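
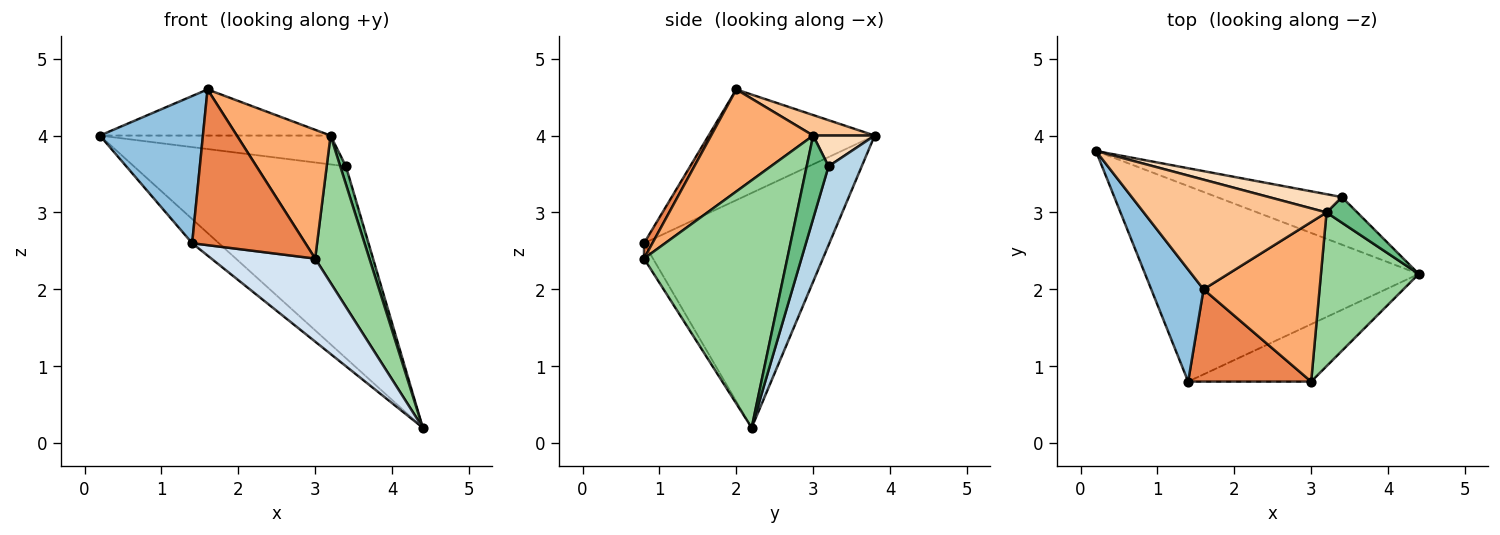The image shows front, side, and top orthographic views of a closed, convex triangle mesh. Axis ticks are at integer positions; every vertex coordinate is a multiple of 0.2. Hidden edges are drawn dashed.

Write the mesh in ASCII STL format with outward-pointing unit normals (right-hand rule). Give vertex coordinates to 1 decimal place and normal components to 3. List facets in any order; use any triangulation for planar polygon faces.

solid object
 facet normal -0.648 0.093 -0.756
  outer loop
   vertex 1.4 0.8 2.6
   vertex 0.2 3.8 4.0
   vertex 4.4 2.2 0.2
  endloop
 endfacet
 facet normal -0.789 -0.489 0.372
  outer loop
   vertex 1.6 2.0 4.6
   vertex 0.2 3.8 4.0
   vertex 1.4 0.8 2.6
  endloop
 endfacet
 facet normal 0.150 0.960 -0.238
  outer loop
   vertex 3.4 3.2 3.6
   vertex 4.4 2.2 0.2
   vertex 0.2 3.8 4.0
  endloop
 endfacet
 facet normal -0.071 -0.820 -0.567
  outer loop
   vertex 3.0 0.8 2.4
   vertex 1.4 0.8 2.6
   vertex 4.4 2.2 0.2
  endloop
 endfacet
 facet normal 0.064 -0.859 0.509
  outer loop
   vertex 3.0 0.8 2.4
   vertex 1.6 2.0 4.6
   vertex 1.4 0.8 2.6
  endloop
 endfacet
 facet normal 0.565 -0.518 0.642
  outer loop
   vertex 3.2 3.0 4.0
   vertex 1.6 2.0 4.6
   vertex 3.0 0.8 2.4
  endloop
 endfacet
 facet normal 0.103 0.386 0.917
  outer loop
   vertex 3.2 3.0 4.0
   vertex 0.2 3.8 4.0
   vertex 1.6 2.0 4.6
  endloop
 endfacet
 facet normal 0.220 0.824 0.522
  outer loop
   vertex 3.2 3.0 4.0
   vertex 3.4 3.2 3.6
   vertex 0.2 3.8 4.0
  endloop
 endfacet
 facet normal 0.911 -0.236 0.337
  outer loop
   vertex 3.2 3.0 4.0
   vertex 4.4 2.2 0.2
   vertex 3.4 3.2 3.6
  endloop
 endfacet
 facet normal 0.877 -0.332 0.347
  outer loop
   vertex 3.2 3.0 4.0
   vertex 3.0 0.8 2.4
   vertex 4.4 2.2 0.2
  endloop
 endfacet
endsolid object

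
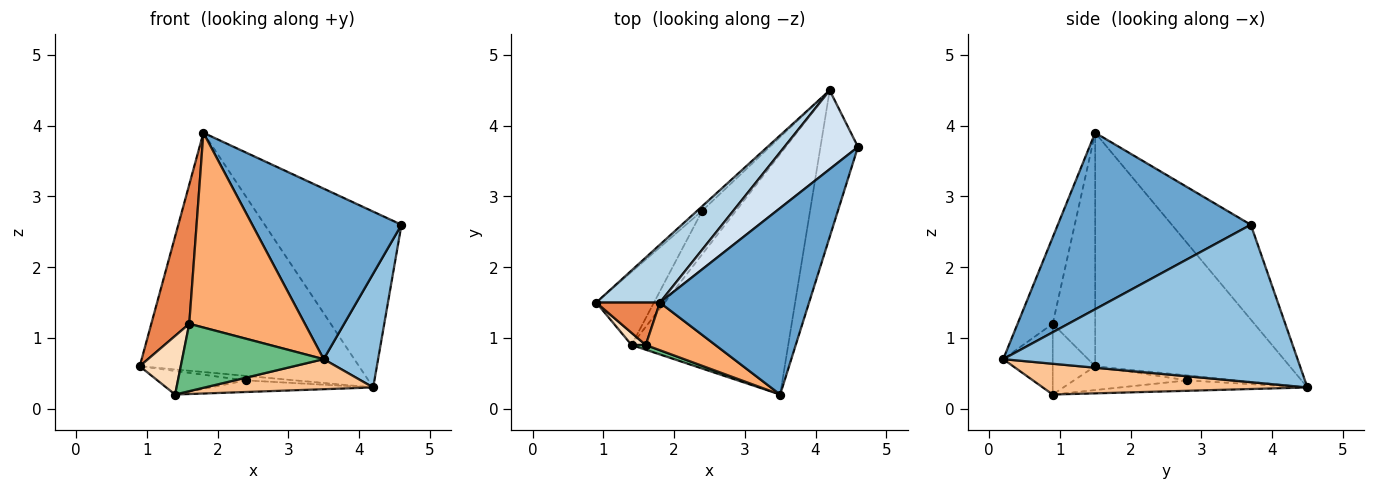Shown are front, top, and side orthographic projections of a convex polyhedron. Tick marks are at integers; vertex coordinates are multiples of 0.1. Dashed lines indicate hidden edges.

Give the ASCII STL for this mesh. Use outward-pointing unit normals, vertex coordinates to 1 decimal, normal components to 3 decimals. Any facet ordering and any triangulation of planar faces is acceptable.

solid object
 facet normal 0.658 -0.508 0.556
  outer loop
   vertex 1.8 1.5 3.9
   vertex 3.5 0.2 0.7
   vertex 4.6 3.7 2.6
  endloop
 endfacet
 facet normal 0.957 -0.177 -0.228
  outer loop
   vertex 4.2 4.5 0.3
   vertex 4.6 3.7 2.6
   vertex 3.5 0.2 0.7
  endloop
 endfacet
 facet normal -0.653 0.736 0.178
  outer loop
   vertex 4.2 4.5 0.3
   vertex 0.9 1.5 0.6
   vertex 1.8 1.5 3.9
  endloop
 endfacet
 facet normal -0.466 0.807 0.362
  outer loop
   vertex 4.2 4.5 0.3
   vertex 1.8 1.5 3.9
   vertex 4.6 3.7 2.6
  endloop
 endfacet
 facet normal -0.731 -0.653 0.199
  outer loop
   vertex 1.6 0.9 1.2
   vertex 1.8 1.5 3.9
   vertex 0.9 1.5 0.6
  endloop
 endfacet
 facet normal -0.283 -0.932 0.228
  outer loop
   vertex 1.6 0.9 1.2
   vertex 3.5 0.2 0.7
   vertex 1.8 1.5 3.9
  endloop
 endfacet
 facet normal 0.191 -0.122 -0.974
  outer loop
   vertex 1.4 0.9 0.2
   vertex 4.2 4.5 0.3
   vertex 3.5 0.2 0.7
  endloop
 endfacet
 facet normal -0.712 -0.688 0.142
  outer loop
   vertex 1.4 0.9 0.2
   vertex 1.6 0.9 1.2
   vertex 0.9 1.5 0.6
  endloop
 endfacet
 facet normal -0.330 -0.942 0.066
  outer loop
   vertex 1.4 0.9 0.2
   vertex 3.5 0.2 0.7
   vertex 1.6 0.9 1.2
  endloop
 endfacet
 facet normal -0.577 0.577 -0.577
  outer loop
   vertex 2.4 2.8 0.4
   vertex 0.9 1.5 0.6
   vertex 4.2 4.5 0.3
  endloop
 endfacet
 facet normal -0.366 0.286 -0.886
  outer loop
   vertex 2.4 2.8 0.4
   vertex 1.4 0.9 0.2
   vertex 0.9 1.5 0.6
  endloop
 endfacet
 facet normal -0.285 0.248 -0.926
  outer loop
   vertex 2.4 2.8 0.4
   vertex 4.2 4.5 0.3
   vertex 1.4 0.9 0.2
  endloop
 endfacet
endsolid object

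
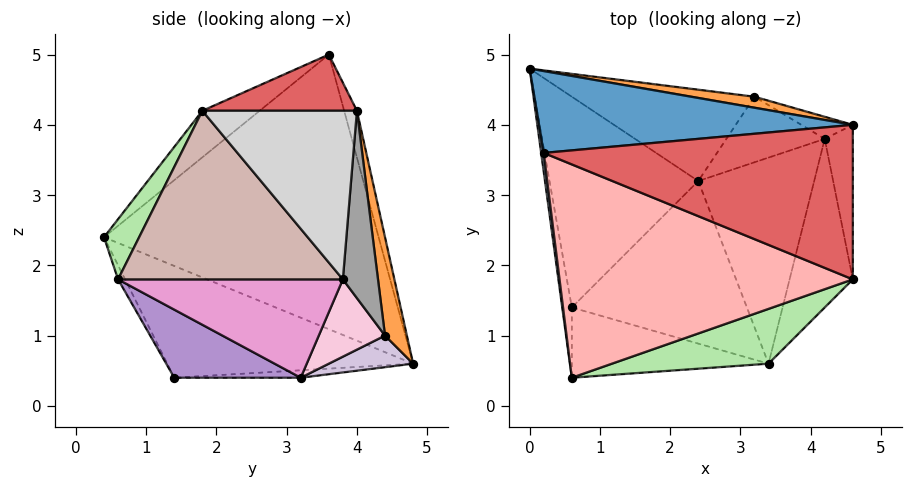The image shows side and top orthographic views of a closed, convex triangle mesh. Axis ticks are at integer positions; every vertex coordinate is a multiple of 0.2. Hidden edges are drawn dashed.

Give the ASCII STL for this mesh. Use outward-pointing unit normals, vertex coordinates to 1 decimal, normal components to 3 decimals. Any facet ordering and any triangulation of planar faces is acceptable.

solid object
 facet normal -0.039 0.964 0.265
  outer loop
   vertex 0.2 3.6 5.0
   vertex 4.6 4.0 4.2
   vertex 0.0 4.8 0.6
  endloop
 endfacet
 facet normal -0.991 -0.131 0.009
  outer loop
   vertex 0.2 3.6 5.0
   vertex 0.0 4.8 0.6
   vertex 0.6 0.4 2.4
  endloop
 endfacet
 facet normal 0.115 0.991 0.074
  outer loop
   vertex 3.2 4.4 1.0
   vertex 0.0 4.8 0.6
   vertex 4.6 4.0 4.2
  endloop
 endfacet
 facet normal -0.982 -0.168 -0.084
  outer loop
   vertex 0.6 1.4 0.4
   vertex 0.6 0.4 2.4
   vertex 0.0 4.8 0.6
  endloop
 endfacet
 facet normal -0.032 -0.894 -0.447
  outer loop
   vertex 0.6 1.4 0.4
   vertex 3.4 0.6 1.8
   vertex 0.6 0.4 2.4
  endloop
 endfacet
 facet normal 0.147 -0.912 0.383
  outer loop
   vertex 4.6 1.8 4.2
   vertex 0.6 0.4 2.4
   vertex 3.4 0.6 1.8
  endloop
 endfacet
 facet normal 0.179 0.000 0.984
  outer loop
   vertex 4.6 1.8 4.2
   vertex 4.6 4.0 4.2
   vertex 0.2 3.6 5.0
  endloop
 endfacet
 facet normal -0.121 -0.635 0.763
  outer loop
   vertex 4.6 1.8 4.2
   vertex 0.2 3.6 5.0
   vertex 0.6 0.4 2.4
  endloop
 endfacet
 facet normal 0.341 -0.341 -0.876
  outer loop
   vertex 2.4 3.2 0.4
   vertex 3.4 0.6 1.8
   vertex 0.6 1.4 0.4
  endloop
 endfacet
 facet normal 0.159 0.354 -0.921
  outer loop
   vertex 2.4 3.2 0.4
   vertex 0.0 4.8 0.6
   vertex 3.2 4.4 1.0
  endloop
 endfacet
 facet normal -0.050 0.050 -0.998
  outer loop
   vertex 2.4 3.2 0.4
   vertex 0.6 1.4 0.4
   vertex 0.0 4.8 0.6
  endloop
 endfacet
 facet normal 0.912 -0.228 -0.342
  outer loop
   vertex 4.2 3.8 1.8
   vertex 4.6 1.8 4.2
   vertex 3.4 0.6 1.8
  endloop
 endfacet
 facet normal 0.639 -0.160 -0.753
  outer loop
   vertex 4.2 3.8 1.8
   vertex 3.4 0.6 1.8
   vertex 2.4 3.2 0.4
  endloop
 endfacet
 facet normal 0.618 -0.019 -0.786
  outer loop
   vertex 4.2 3.8 1.8
   vertex 2.4 3.2 0.4
   vertex 3.2 4.4 1.0
  endloop
 endfacet
 facet normal 0.601 0.782 -0.165
  outer loop
   vertex 4.2 3.8 1.8
   vertex 3.2 4.4 1.0
   vertex 4.6 4.0 4.2
  endloop
 endfacet
 facet normal 0.986 0.000 -0.164
  outer loop
   vertex 4.2 3.8 1.8
   vertex 4.6 4.0 4.2
   vertex 4.6 1.8 4.2
  endloop
 endfacet
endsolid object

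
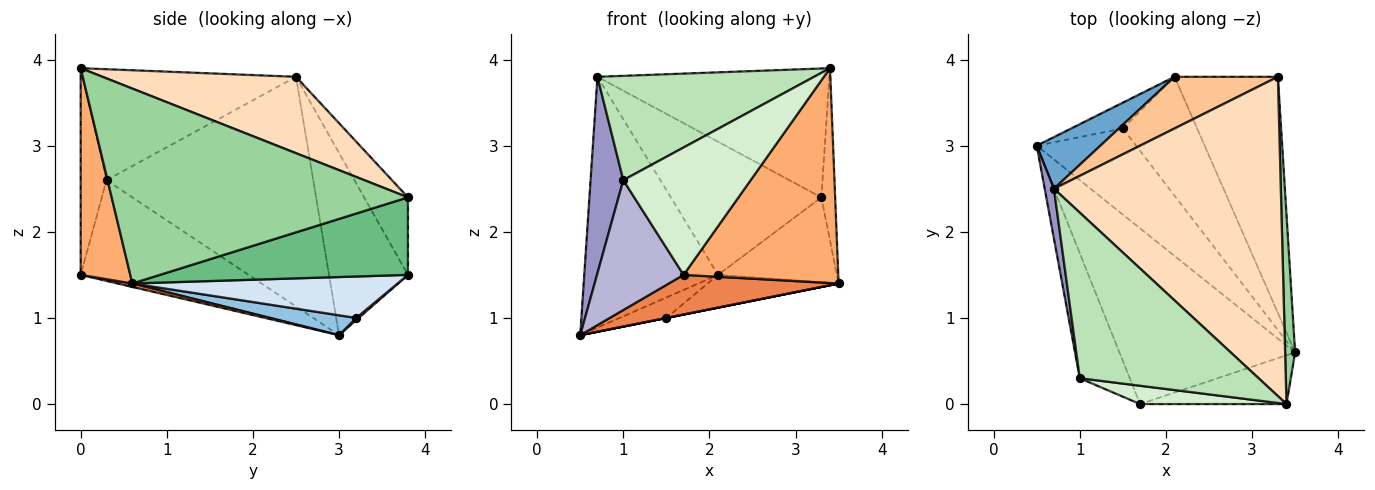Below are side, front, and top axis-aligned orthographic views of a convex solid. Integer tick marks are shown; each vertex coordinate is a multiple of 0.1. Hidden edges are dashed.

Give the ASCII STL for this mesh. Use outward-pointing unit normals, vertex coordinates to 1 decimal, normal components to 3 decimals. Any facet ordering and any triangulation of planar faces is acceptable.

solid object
 facet normal -0.500 0.848 0.175
  outer loop
   vertex 0.7 2.5 3.8
   vertex 2.1 3.8 1.5
   vertex 0.5 3.0 0.8
  endloop
 endfacet
 facet normal 0.196 0.000 -0.981
  outer loop
   vertex 1.5 3.2 1.0
   vertex 3.5 0.6 1.4
   vertex 0.5 3.0 0.8
  endloop
 endfacet
 facet normal 0.033 0.620 -0.784
  outer loop
   vertex 1.5 3.2 1.0
   vertex 0.5 3.0 0.8
   vertex 2.1 3.8 1.5
  endloop
 endfacet
 facet normal 0.474 0.234 -0.849
  outer loop
   vertex 1.5 3.2 1.0
   vertex 2.1 3.8 1.5
   vertex 3.5 0.6 1.4
  endloop
 endfacet
 facet normal 0.019 -0.220 -0.975
  outer loop
   vertex 1.7 0.0 1.5
   vertex 0.5 3.0 0.8
   vertex 3.5 0.6 1.4
  endloop
 endfacet
 facet normal 0.298 -0.931 -0.211
  outer loop
   vertex 1.7 0.0 1.5
   vertex 3.5 0.6 1.4
   vertex 3.4 0.0 3.9
  endloop
 endfacet
 facet normal -0.262 0.900 0.349
  outer loop
   vertex 3.3 3.8 2.4
   vertex 2.1 3.8 1.5
   vertex 0.7 2.5 3.8
  endloop
 endfacet
 facet normal 0.298 0.357 0.885
  outer loop
   vertex 3.3 3.8 2.4
   vertex 0.7 2.5 3.8
   vertex 3.4 0.0 3.9
  endloop
 endfacet
 facet normal 0.577 0.276 -0.769
  outer loop
   vertex 3.3 3.8 2.4
   vertex 3.5 0.6 1.4
   vertex 2.1 3.8 1.5
  endloop
 endfacet
 facet normal 0.998 0.046 0.051
  outer loop
   vertex 3.3 3.8 2.4
   vertex 3.4 0.0 3.9
   vertex 3.5 0.6 1.4
  endloop
 endfacet
 facet normal -0.465 -0.472 0.749
  outer loop
   vertex 1.0 0.3 2.6
   vertex 3.4 0.0 3.9
   vertex 0.7 2.5 3.8
  endloop
 endfacet
 facet normal -0.197 -0.970 0.139
  outer loop
   vertex 1.0 0.3 2.6
   vertex 1.7 0.0 1.5
   vertex 3.4 0.0 3.9
  endloop
 endfacet
 facet normal -0.987 -0.156 0.040
  outer loop
   vertex 1.0 0.3 2.6
   vertex 0.7 2.5 3.8
   vertex 0.5 3.0 0.8
  endloop
 endfacet
 facet normal -0.813 -0.419 -0.403
  outer loop
   vertex 1.0 0.3 2.6
   vertex 0.5 3.0 0.8
   vertex 1.7 0.0 1.5
  endloop
 endfacet
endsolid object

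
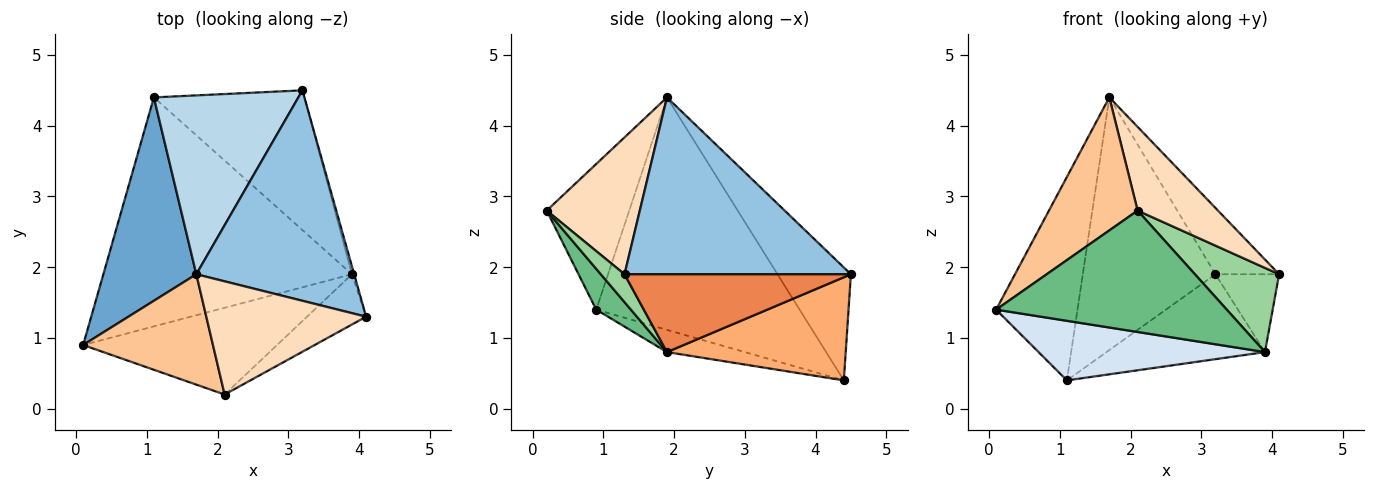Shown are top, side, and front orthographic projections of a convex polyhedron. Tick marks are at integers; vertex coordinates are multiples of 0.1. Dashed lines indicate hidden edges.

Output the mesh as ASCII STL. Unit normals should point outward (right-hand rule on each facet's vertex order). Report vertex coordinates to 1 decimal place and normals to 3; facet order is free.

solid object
 facet normal -0.870 0.348 0.348
  outer loop
   vertex 1.7 1.9 4.4
   vertex 1.1 4.4 0.4
   vertex 0.1 0.9 1.4
  endloop
 endfacet
 facet normal 0.730 0.205 0.652
  outer loop
   vertex 3.2 4.5 1.9
   vertex 1.7 1.9 4.4
   vertex 4.1 1.3 1.9
  endloop
 endfacet
 facet normal -0.412 0.744 0.527
  outer loop
   vertex 3.2 4.5 1.9
   vertex 1.1 4.4 0.4
   vertex 1.7 1.9 4.4
  endloop
 endfacet
 facet normal -0.086 -0.251 -0.964
  outer loop
   vertex 3.9 1.9 0.8
   vertex 0.1 0.9 1.4
   vertex 1.1 4.4 0.4
  endloop
 endfacet
 facet normal 0.962 0.271 -0.027
  outer loop
   vertex 3.9 1.9 0.8
   vertex 3.2 4.5 1.9
   vertex 4.1 1.3 1.9
  endloop
 endfacet
 facet normal 0.505 0.448 -0.737
  outer loop
   vertex 3.9 1.9 0.8
   vertex 1.1 4.4 0.4
   vertex 3.2 4.5 1.9
  endloop
 endfacet
 facet normal -0.582 -0.626 0.519
  outer loop
   vertex 2.1 0.2 2.8
   vertex 1.7 1.9 4.4
   vertex 0.1 0.9 1.4
  endloop
 endfacet
 facet normal 0.567 -0.490 0.662
  outer loop
   vertex 2.1 0.2 2.8
   vertex 4.1 1.3 1.9
   vertex 1.7 1.9 4.4
  endloop
 endfacet
 facet normal 0.121 -0.808 -0.577
  outer loop
   vertex 2.1 0.2 2.8
   vertex 0.1 0.9 1.4
   vertex 3.9 1.9 0.8
  endloop
 endfacet
 facet normal 0.235 -0.835 -0.498
  outer loop
   vertex 2.1 0.2 2.8
   vertex 3.9 1.9 0.8
   vertex 4.1 1.3 1.9
  endloop
 endfacet
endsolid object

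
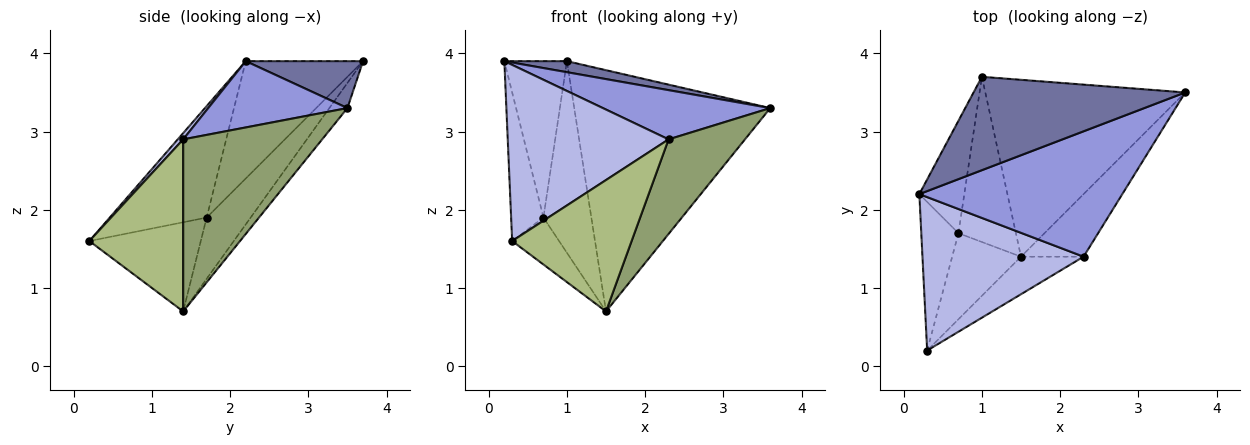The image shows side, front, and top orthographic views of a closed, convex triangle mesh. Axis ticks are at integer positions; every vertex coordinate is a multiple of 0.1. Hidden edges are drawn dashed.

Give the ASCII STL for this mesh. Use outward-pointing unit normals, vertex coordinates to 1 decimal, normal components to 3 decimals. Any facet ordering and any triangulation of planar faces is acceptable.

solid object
 facet normal 0.215 -0.115 0.970
  outer loop
   vertex 1.0 3.7 3.9
   vertex 0.2 2.2 3.9
   vertex 3.6 3.5 3.3
  endloop
 endfacet
 facet normal -0.074 0.804 -0.590
  outer loop
   vertex 1.0 3.7 3.9
   vertex 3.6 3.5 3.3
   vertex 1.5 1.4 0.7
  endloop
 endfacet
 facet normal 0.291 -0.350 0.891
  outer loop
   vertex 2.3 1.4 2.9
   vertex 3.6 3.5 3.3
   vertex 0.2 2.2 3.9
  endloop
 endfacet
 facet normal 0.025 -0.754 0.657
  outer loop
   vertex 2.3 1.4 2.9
   vertex 0.2 2.2 3.9
   vertex 0.3 0.2 1.6
  endloop
 endfacet
 facet normal 0.835 -0.459 -0.304
  outer loop
   vertex 2.3 1.4 2.9
   vertex 1.5 1.4 0.7
   vertex 3.6 3.5 3.3
  endloop
 endfacet
 facet normal 0.603 -0.767 -0.219
  outer loop
   vertex 2.3 1.4 2.9
   vertex 0.3 0.2 1.6
   vertex 1.5 1.4 0.7
  endloop
 endfacet
 facet normal -0.751 0.316 -0.580
  outer loop
   vertex 0.7 1.7 1.9
   vertex 1.5 1.4 0.7
   vertex 0.3 0.2 1.6
  endloop
 endfacet
 facet normal -0.571 0.622 -0.536
  outer loop
   vertex 0.7 1.7 1.9
   vertex 1.0 3.7 3.9
   vertex 1.5 1.4 0.7
  endloop
 endfacet
 facet normal -0.905 0.302 -0.302
  outer loop
   vertex 0.7 1.7 1.9
   vertex 0.3 0.2 1.6
   vertex 0.2 2.2 3.9
  endloop
 endfacet
 facet normal -0.836 0.446 -0.320
  outer loop
   vertex 0.7 1.7 1.9
   vertex 0.2 2.2 3.9
   vertex 1.0 3.7 3.9
  endloop
 endfacet
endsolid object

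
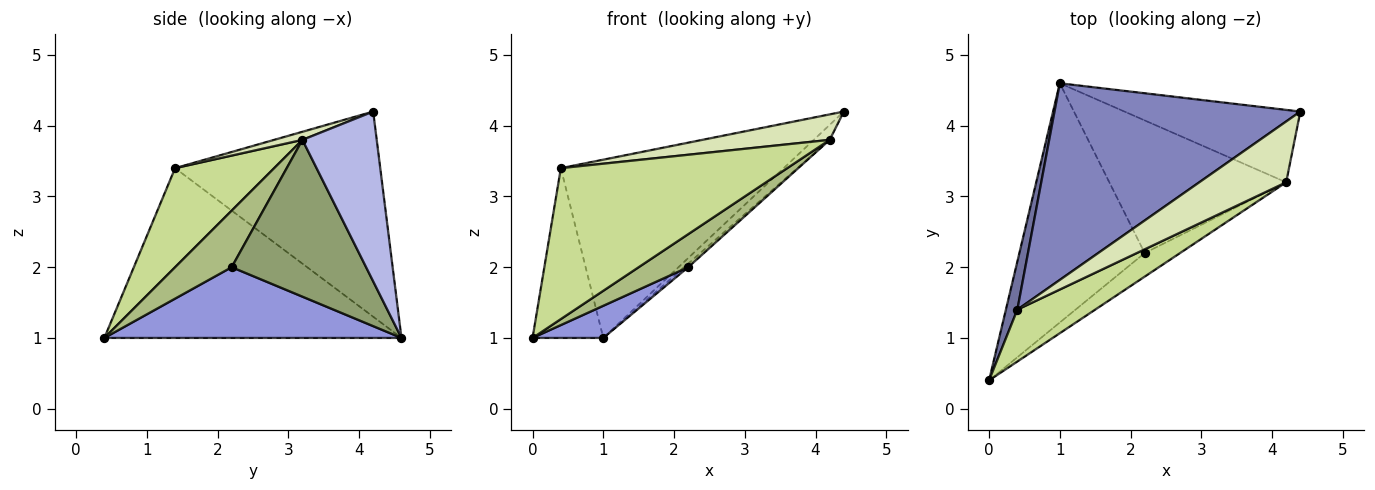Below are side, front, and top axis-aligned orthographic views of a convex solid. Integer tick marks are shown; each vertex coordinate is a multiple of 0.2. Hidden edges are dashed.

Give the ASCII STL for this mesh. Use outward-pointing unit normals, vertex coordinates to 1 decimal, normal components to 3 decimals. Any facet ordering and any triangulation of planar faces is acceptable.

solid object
 facet normal -0.971 0.231 0.065
  outer loop
   vertex 0.4 1.4 3.4
   vertex 1.0 4.6 1.0
   vertex 0.0 0.4 1.0
  endloop
 endfacet
 facet normal -0.526 0.571 0.630
  outer loop
   vertex 0.4 1.4 3.4
   vertex 4.4 4.2 4.2
   vertex 1.0 4.6 1.0
  endloop
 endfacet
 facet normal 0.488 -0.116 -0.865
  outer loop
   vertex 2.2 2.2 2.0
   vertex 0.0 0.4 1.0
   vertex 1.0 4.6 1.0
  endloop
 endfacet
 facet normal 0.687 0.147 -0.712
  outer loop
   vertex 4.2 3.2 3.8
   vertex 1.0 4.6 1.0
   vertex 4.4 4.2 4.2
  endloop
 endfacet
 facet normal 0.663 0.020 -0.748
  outer loop
   vertex 4.2 3.2 3.8
   vertex 2.2 2.2 2.0
   vertex 1.0 4.6 1.0
  endloop
 endfacet
 facet normal 0.681 -0.596 -0.426
  outer loop
   vertex 4.2 3.2 3.8
   vertex 0.0 0.4 1.0
   vertex 2.2 2.2 2.0
  endloop
 endfacet
 facet normal 0.382 -0.874 0.300
  outer loop
   vertex 4.2 3.2 3.8
   vertex 0.4 1.4 3.4
   vertex 0.0 0.4 1.0
  endloop
 endfacet
 facet normal 0.085 -0.385 0.919
  outer loop
   vertex 4.2 3.2 3.8
   vertex 4.4 4.2 4.2
   vertex 0.4 1.4 3.4
  endloop
 endfacet
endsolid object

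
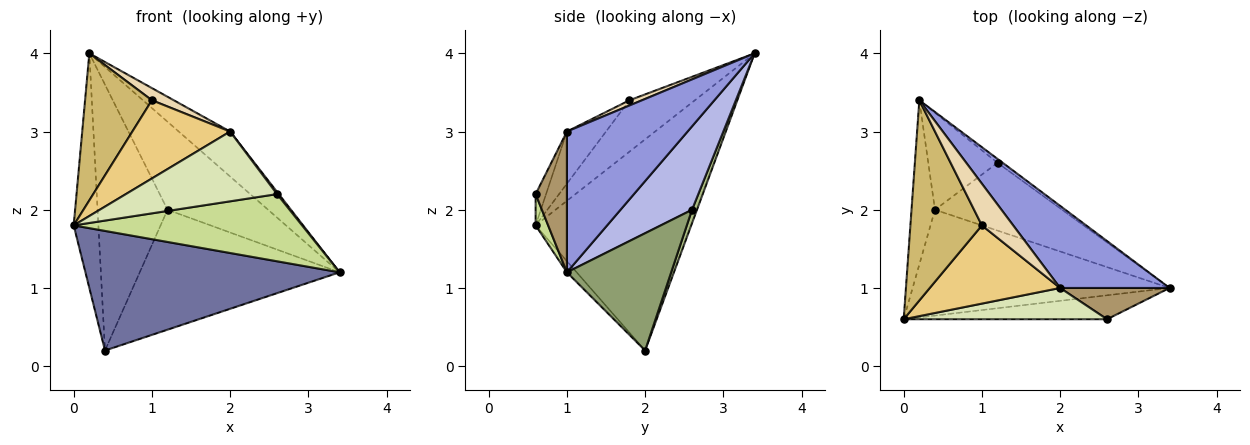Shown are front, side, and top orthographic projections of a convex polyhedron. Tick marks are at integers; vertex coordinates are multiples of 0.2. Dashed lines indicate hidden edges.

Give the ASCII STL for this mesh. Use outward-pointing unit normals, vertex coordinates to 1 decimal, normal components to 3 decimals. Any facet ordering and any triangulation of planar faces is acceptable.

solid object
 facet normal -0.029 -0.749 -0.662
  outer loop
   vertex 0.4 2.0 0.2
   vertex 3.4 1.0 1.2
   vertex 0.0 0.6 1.8
  endloop
 endfacet
 facet normal -0.982 0.156 -0.109
  outer loop
   vertex 0.4 2.0 0.2
   vertex 0.0 0.6 1.8
   vertex 0.2 3.4 4.0
  endloop
 endfacet
 facet normal 0.748 0.319 0.582
  outer loop
   vertex 2.0 1.0 3.0
   vertex 3.4 1.0 1.2
   vertex 0.2 3.4 4.0
  endloop
 endfacet
 facet normal 0.579 0.814 -0.036
  outer loop
   vertex 1.2 2.6 2.0
   vertex 0.2 3.4 4.0
   vertex 3.4 1.0 1.2
  endloop
 endfacet
 facet normal 0.414 0.793 -0.448
  outer loop
   vertex 1.2 2.6 2.0
   vertex 3.4 1.0 1.2
   vertex 0.4 2.0 0.2
  endloop
 endfacet
 facet normal 0.066 0.937 -0.342
  outer loop
   vertex 1.2 2.6 2.0
   vertex 0.4 2.0 0.2
   vertex 0.2 3.4 4.0
  endloop
 endfacet
 facet normal 0.052 -0.941 -0.335
  outer loop
   vertex 2.6 0.6 2.2
   vertex 0.0 0.6 1.8
   vertex 3.4 1.0 1.2
  endloop
 endfacet
 facet normal -0.063 -0.911 0.408
  outer loop
   vertex 2.6 0.6 2.2
   vertex 2.0 1.0 3.0
   vertex 0.0 0.6 1.8
  endloop
 endfacet
 facet normal 0.789 -0.044 0.613
  outer loop
   vertex 2.6 0.6 2.2
   vertex 3.4 1.0 1.2
   vertex 2.0 1.0 3.0
  endloop
 endfacet
 facet normal -0.501 -0.512 0.697
  outer loop
   vertex 1.0 1.8 3.4
   vertex 0.2 3.4 4.0
   vertex 0.0 0.6 1.8
  endloop
 endfacet
 facet normal -0.272 -0.680 0.680
  outer loop
   vertex 1.0 1.8 3.4
   vertex 0.0 0.6 1.8
   vertex 2.0 1.0 3.0
  endloop
 endfacet
 facet normal 0.158 -0.276 0.948
  outer loop
   vertex 1.0 1.8 3.4
   vertex 2.0 1.0 3.0
   vertex 0.2 3.4 4.0
  endloop
 endfacet
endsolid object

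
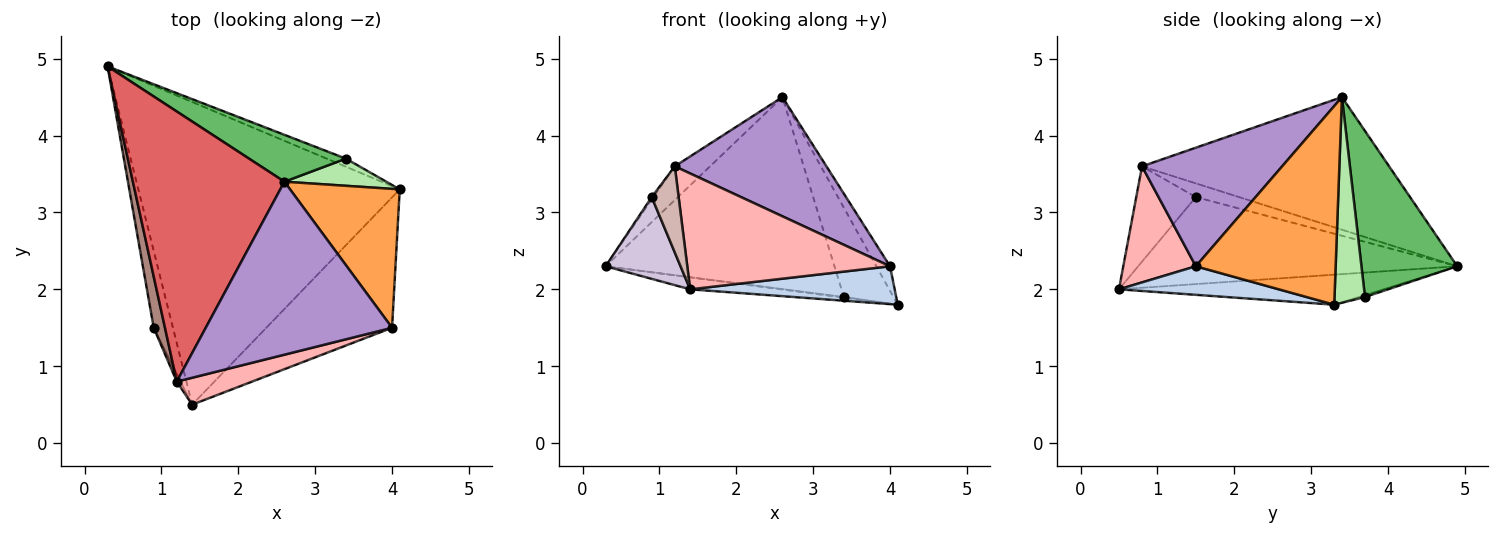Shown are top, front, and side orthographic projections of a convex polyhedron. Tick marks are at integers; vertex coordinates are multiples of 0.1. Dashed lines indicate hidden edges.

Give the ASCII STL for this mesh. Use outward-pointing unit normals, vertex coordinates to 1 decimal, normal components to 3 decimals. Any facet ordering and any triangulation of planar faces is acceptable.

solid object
 facet normal -0.114 0.039 -0.993
  outer loop
   vertex 1.4 0.5 2.0
   vertex 0.3 4.9 2.3
   vertex 4.1 3.3 1.8
  endloop
 endfacet
 facet normal 0.213 -0.272 -0.938
  outer loop
   vertex 4.0 1.5 2.3
   vertex 1.4 0.5 2.0
   vertex 4.1 3.3 1.8
  endloop
 endfacet
 facet normal 0.872 0.085 0.481
  outer loop
   vertex 4.0 1.5 2.3
   vertex 4.1 3.3 1.8
   vertex 2.6 3.4 4.5
  endloop
 endfacet
 facet normal -0.099 0.074 -0.992
  outer loop
   vertex 3.4 3.7 1.9
   vertex 4.1 3.3 1.8
   vertex 0.3 4.9 2.3
  endloop
 endfacet
 facet normal 0.377 0.900 0.220
  outer loop
   vertex 3.4 3.7 1.9
   vertex 0.3 4.9 2.3
   vertex 2.6 3.4 4.5
  endloop
 endfacet
 facet normal 0.507 0.825 0.251
  outer loop
   vertex 3.4 3.7 1.9
   vertex 2.6 3.4 4.5
   vertex 4.1 3.3 1.8
  endloop
 endfacet
 facet normal -0.656 0.094 0.749
  outer loop
   vertex 1.2 0.8 3.6
   vertex 2.6 3.4 4.5
   vertex 0.3 4.9 2.3
  endloop
 endfacet
 facet normal 0.329 -0.920 0.214
  outer loop
   vertex 1.2 0.8 3.6
   vertex 1.4 0.5 2.0
   vertex 4.0 1.5 2.3
  endloop
 endfacet
 facet normal 0.464 -0.502 0.729
  outer loop
   vertex 1.2 0.8 3.6
   vertex 4.0 1.5 2.3
   vertex 2.6 3.4 4.5
  endloop
 endfacet
 facet normal -0.952 -0.224 -0.210
  outer loop
   vertex 0.9 1.5 3.2
   vertex 0.3 4.9 2.3
   vertex 1.4 0.5 2.0
  endloop
 endfacet
 facet normal -0.772 0.032 0.635
  outer loop
   vertex 0.9 1.5 3.2
   vertex 1.2 0.8 3.6
   vertex 0.3 4.9 2.3
  endloop
 endfacet
 facet normal -0.911 -0.411 -0.037
  outer loop
   vertex 0.9 1.5 3.2
   vertex 1.4 0.5 2.0
   vertex 1.2 0.8 3.6
  endloop
 endfacet
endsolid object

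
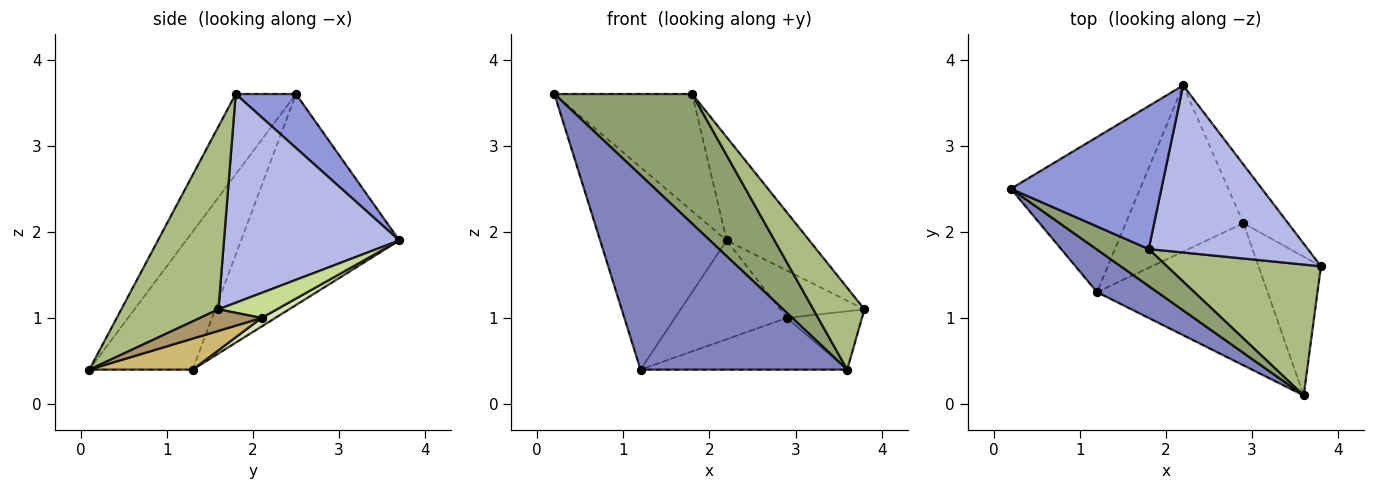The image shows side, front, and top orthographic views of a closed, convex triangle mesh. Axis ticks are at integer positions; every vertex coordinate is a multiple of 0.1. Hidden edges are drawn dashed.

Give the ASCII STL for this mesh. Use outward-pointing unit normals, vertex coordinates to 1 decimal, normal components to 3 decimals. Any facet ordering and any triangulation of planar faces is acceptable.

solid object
 facet normal -0.705 0.563 -0.431
  outer loop
   vertex 1.2 1.3 0.4
   vertex 0.2 2.5 3.6
   vertex 2.2 3.7 1.9
  endloop
 endfacet
 facet normal -0.439 -0.878 0.192
  outer loop
   vertex 3.6 0.1 0.4
   vertex 0.2 2.5 3.6
   vertex 1.2 1.3 0.4
  endloop
 endfacet
 facet normal 0.267 0.611 0.745
  outer loop
   vertex 1.8 1.8 3.6
   vertex 2.2 3.7 1.9
   vertex 0.2 2.5 3.6
  endloop
 endfacet
 facet normal 0.745 0.351 0.568
  outer loop
   vertex 1.8 1.8 3.6
   vertex 3.8 1.6 1.1
   vertex 2.2 3.7 1.9
  endloop
 endfacet
 facet normal -0.388 -0.886 0.253
  outer loop
   vertex 1.8 1.8 3.6
   vertex 0.2 2.5 3.6
   vertex 3.6 0.1 0.4
  endloop
 endfacet
 facet normal 0.710 -0.373 0.598
  outer loop
   vertex 1.8 1.8 3.6
   vertex 3.6 0.1 0.4
   vertex 3.8 1.6 1.1
  endloop
 endfacet
 facet normal 0.399 0.576 -0.713
  outer loop
   vertex 2.9 2.1 1.0
   vertex 2.2 3.7 1.9
   vertex 3.8 1.6 1.1
  endloop
 endfacet
 facet normal 0.063 0.510 -0.858
  outer loop
   vertex 2.9 2.1 1.0
   vertex 1.2 1.3 0.4
   vertex 2.2 3.7 1.9
  endloop
 endfacet
 facet normal 0.303 0.370 -0.878
  outer loop
   vertex 2.9 2.1 1.0
   vertex 3.8 1.6 1.1
   vertex 3.6 0.1 0.4
  endloop
 endfacet
 facet normal 0.168 0.337 -0.926
  outer loop
   vertex 2.9 2.1 1.0
   vertex 3.6 0.1 0.4
   vertex 1.2 1.3 0.4
  endloop
 endfacet
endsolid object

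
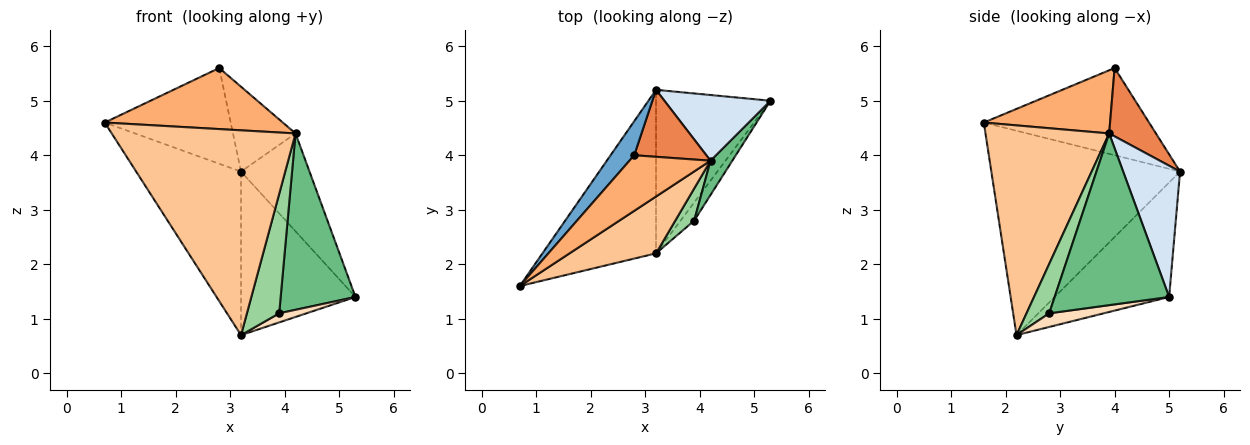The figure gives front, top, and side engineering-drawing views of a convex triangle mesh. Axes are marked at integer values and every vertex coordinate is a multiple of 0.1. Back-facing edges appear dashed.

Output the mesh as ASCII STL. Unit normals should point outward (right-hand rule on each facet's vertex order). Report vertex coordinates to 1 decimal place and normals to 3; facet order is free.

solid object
 facet normal -0.778 0.593 0.211
  outer loop
   vertex 2.8 4.0 5.6
   vertex 3.2 5.2 3.7
   vertex 0.7 1.6 4.6
  endloop
 endfacet
 facet normal -0.786 0.437 -0.437
  outer loop
   vertex 3.2 2.2 0.7
   vertex 0.7 1.6 4.6
   vertex 3.2 5.2 3.7
  endloop
 endfacet
 facet normal -0.577 0.577 -0.577
  outer loop
   vertex 3.2 2.2 0.7
   vertex 3.2 5.2 3.7
   vertex 5.3 5.0 1.4
  endloop
 endfacet
 facet normal 0.568 0.684 0.459
  outer loop
   vertex 4.2 3.9 4.4
   vertex 5.3 5.0 1.4
   vertex 3.2 5.2 3.7
  endloop
 endfacet
 facet normal 0.506 0.677 0.534
  outer loop
   vertex 4.2 3.9 4.4
   vertex 3.2 5.2 3.7
   vertex 2.8 4.0 5.6
  endloop
 endfacet
 facet normal 0.464 -0.655 0.596
  outer loop
   vertex 4.2 3.9 4.4
   vertex 2.8 4.0 5.6
   vertex 0.7 1.6 4.6
  endloop
 endfacet
 facet normal 0.544 -0.808 0.224
  outer loop
   vertex 4.2 3.9 4.4
   vertex 0.7 1.6 4.6
   vertex 3.2 2.2 0.7
  endloop
 endfacet
 facet normal 0.667 -0.333 -0.667
  outer loop
   vertex 3.9 2.8 1.1
   vertex 3.2 2.2 0.7
   vertex 5.3 5.0 1.4
  endloop
 endfacet
 facet normal 0.832 -0.544 0.106
  outer loop
   vertex 3.9 2.8 1.1
   vertex 5.3 5.0 1.4
   vertex 4.2 3.9 4.4
  endloop
 endfacet
 facet normal 0.562 -0.799 0.215
  outer loop
   vertex 3.9 2.8 1.1
   vertex 4.2 3.9 4.4
   vertex 3.2 2.2 0.7
  endloop
 endfacet
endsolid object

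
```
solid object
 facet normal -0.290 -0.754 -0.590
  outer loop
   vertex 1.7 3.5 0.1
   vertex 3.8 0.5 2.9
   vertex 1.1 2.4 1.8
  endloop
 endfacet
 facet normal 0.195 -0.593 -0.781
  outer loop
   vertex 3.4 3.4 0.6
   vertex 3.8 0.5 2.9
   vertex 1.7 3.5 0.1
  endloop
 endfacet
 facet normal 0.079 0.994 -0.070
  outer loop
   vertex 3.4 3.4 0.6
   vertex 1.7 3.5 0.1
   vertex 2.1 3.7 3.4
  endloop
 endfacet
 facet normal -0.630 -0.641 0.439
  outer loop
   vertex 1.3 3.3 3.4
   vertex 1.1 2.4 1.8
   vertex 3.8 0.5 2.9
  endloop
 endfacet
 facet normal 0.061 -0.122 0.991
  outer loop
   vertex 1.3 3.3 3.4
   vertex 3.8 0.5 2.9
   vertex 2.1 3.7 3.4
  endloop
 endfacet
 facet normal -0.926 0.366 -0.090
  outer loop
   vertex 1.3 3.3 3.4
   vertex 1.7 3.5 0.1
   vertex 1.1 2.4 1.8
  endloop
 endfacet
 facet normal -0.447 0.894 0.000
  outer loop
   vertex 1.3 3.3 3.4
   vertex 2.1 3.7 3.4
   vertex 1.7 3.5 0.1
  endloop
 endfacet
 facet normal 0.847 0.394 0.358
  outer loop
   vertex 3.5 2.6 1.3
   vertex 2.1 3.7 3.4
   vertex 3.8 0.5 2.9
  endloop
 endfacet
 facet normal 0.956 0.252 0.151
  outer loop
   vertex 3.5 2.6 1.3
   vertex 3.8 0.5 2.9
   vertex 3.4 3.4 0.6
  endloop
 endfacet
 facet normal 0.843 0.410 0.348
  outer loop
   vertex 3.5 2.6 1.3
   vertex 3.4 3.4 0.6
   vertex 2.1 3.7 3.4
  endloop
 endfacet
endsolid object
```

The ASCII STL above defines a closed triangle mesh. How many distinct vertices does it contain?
7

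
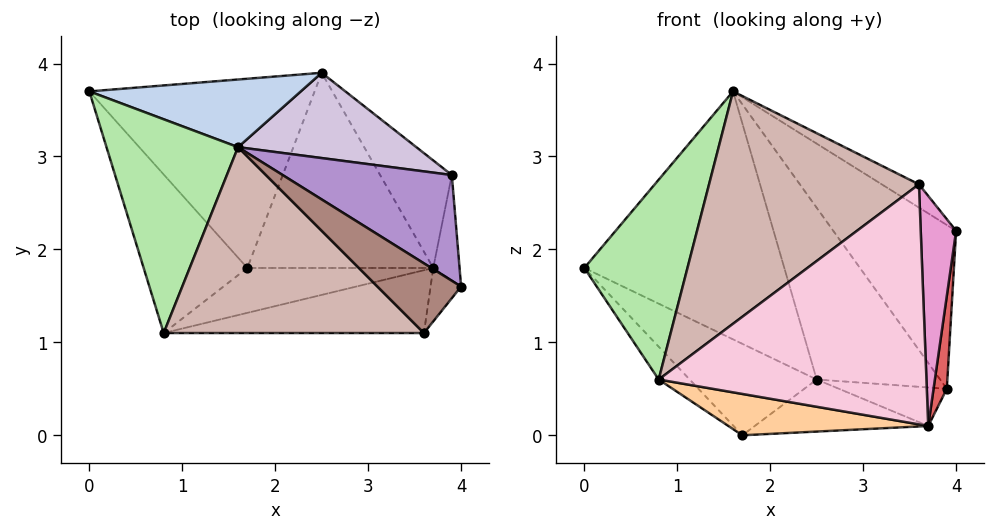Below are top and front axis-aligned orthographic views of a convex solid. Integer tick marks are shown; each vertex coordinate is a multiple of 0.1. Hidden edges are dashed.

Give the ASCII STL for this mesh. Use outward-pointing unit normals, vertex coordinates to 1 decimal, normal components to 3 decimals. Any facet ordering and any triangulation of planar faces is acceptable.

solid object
 facet normal -0.423 0.394 -0.816
  outer loop
   vertex 1.7 1.8 0.0
   vertex 0.0 3.7 1.8
   vertex 2.5 3.9 0.6
  endloop
 endfacet
 facet normal 0.049 0.964 0.263
  outer loop
   vertex 1.6 3.1 3.7
   vertex 2.5 3.9 0.6
   vertex 0.0 3.7 1.8
  endloop
 endfacet
 facet normal 0.048 0.257 -0.965
  outer loop
   vertex 3.7 1.8 0.1
   vertex 1.7 1.8 0.0
   vertex 2.5 3.9 0.6
  endloop
 endfacet
 facet normal 0.037 -0.677 -0.735
  outer loop
   vertex 0.8 1.1 0.6
   vertex 1.7 1.8 0.0
   vertex 3.7 1.8 0.1
  endloop
 endfacet
 facet normal -0.630 0.157 -0.761
  outer loop
   vertex 0.8 1.1 0.6
   vertex 0.0 3.7 1.8
   vertex 1.7 1.8 0.0
  endloop
 endfacet
 facet normal -0.747 -0.454 0.486
  outer loop
   vertex 0.8 1.1 0.6
   vertex 1.6 3.1 3.7
   vertex 0.0 3.7 1.8
  endloop
 endfacet
 facet normal 0.979 -0.135 -0.153
  outer loop
   vertex 3.9 2.8 0.5
   vertex 4.0 1.6 2.2
   vertex 3.7 1.8 0.1
  endloop
 endfacet
 facet normal 0.194 0.331 -0.924
  outer loop
   vertex 3.9 2.8 0.5
   vertex 3.7 1.8 0.1
   vertex 2.5 3.9 0.6
  endloop
 endfacet
 facet normal 0.654 0.636 0.410
  outer loop
   vertex 3.9 2.8 0.5
   vertex 1.6 3.1 3.7
   vertex 4.0 1.6 2.2
  endloop
 endfacet
 facet normal 0.593 0.722 0.358
  outer loop
   vertex 3.9 2.8 0.5
   vertex 2.5 3.9 0.6
   vertex 1.6 3.1 3.7
  endloop
 endfacet
 facet normal 0.620 0.248 0.744
  outer loop
   vertex 3.6 1.1 2.7
   vertex 4.0 1.6 2.2
   vertex 1.6 3.1 3.7
  endloop
 endfacet
 facet normal -0.424 -0.707 0.566
  outer loop
   vertex 3.6 1.1 2.7
   vertex 1.6 3.1 3.7
   vertex 0.8 1.1 0.6
  endloop
 endfacet
 facet normal 0.683 -0.712 -0.165
  outer loop
   vertex 3.6 1.1 2.7
   vertex 3.7 1.8 0.1
   vertex 4.0 1.6 2.2
  endloop
 endfacet
 facet normal 0.187 -0.950 -0.249
  outer loop
   vertex 3.6 1.1 2.7
   vertex 0.8 1.1 0.6
   vertex 3.7 1.8 0.1
  endloop
 endfacet
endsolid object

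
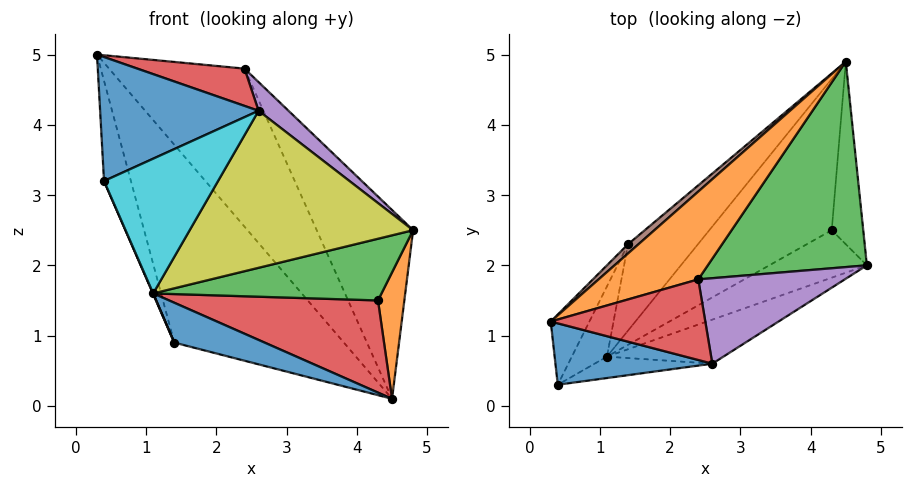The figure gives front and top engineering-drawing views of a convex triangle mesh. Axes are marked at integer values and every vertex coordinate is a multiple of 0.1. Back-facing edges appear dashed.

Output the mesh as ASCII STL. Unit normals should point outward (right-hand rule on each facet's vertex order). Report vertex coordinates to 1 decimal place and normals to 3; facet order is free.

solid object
 facet normal -0.079 -0.893 0.442
  outer loop
   vertex 2.6 0.6 4.2
   vertex 0.3 1.2 5.0
   vertex 0.4 0.3 3.2
  endloop
 endfacet
 facet normal -0.199 0.857 0.476
  outer loop
   vertex 2.4 1.8 4.8
   vertex 4.5 4.9 0.1
   vertex 0.3 1.2 5.0
  endloop
 endfacet
 facet normal 0.545 0.567 0.618
  outer loop
   vertex 2.4 1.8 4.8
   vertex 4.8 2.0 2.5
   vertex 4.5 4.9 0.1
  endloop
 endfacet
 facet normal 0.202 -0.411 0.889
  outer loop
   vertex 2.4 1.8 4.8
   vertex 0.3 1.2 5.0
   vertex 2.6 0.6 4.2
  endloop
 endfacet
 facet normal 0.683 -0.232 0.692
  outer loop
   vertex 2.4 1.8 4.8
   vertex 2.6 0.6 4.2
   vertex 4.8 2.0 2.5
  endloop
 endfacet
 facet normal -0.637 0.770 0.036
  outer loop
   vertex 1.4 2.3 0.9
   vertex 0.3 1.2 5.0
   vertex 4.5 4.9 0.1
  endloop
 endfacet
 facet normal -0.947 0.262 -0.184
  outer loop
   vertex 1.4 2.3 0.9
   vertex 0.4 0.3 3.2
   vertex 0.3 1.2 5.0
  endloop
 endfacet
 facet normal -0.916 -0.004 -0.402
  outer loop
   vertex 1.1 0.7 1.6
   vertex 0.4 0.3 3.2
   vertex 1.4 2.3 0.9
  endloop
 endfacet
 facet normal 0.375 -0.893 -0.250
  outer loop
   vertex 1.1 0.7 1.6
   vertex 4.8 2.0 2.5
   vertex 2.6 0.6 4.2
  endloop
 endfacet
 facet normal 0.202 -0.967 -0.154
  outer loop
   vertex 1.1 0.7 1.6
   vertex 2.6 0.6 4.2
   vertex 0.4 0.3 3.2
  endloop
 endfacet
 facet normal 0.116 -0.416 -0.902
  outer loop
   vertex 1.1 0.7 1.6
   vertex 1.4 2.3 0.9
   vertex 4.5 4.9 0.1
  endloop
 endfacet
 facet normal 0.732 -0.388 -0.560
  outer loop
   vertex 4.3 2.5 1.5
   vertex 4.5 4.9 0.1
   vertex 4.8 2.0 2.5
  endloop
 endfacet
 facet normal 0.393 -0.729 -0.561
  outer loop
   vertex 4.3 2.5 1.5
   vertex 4.8 2.0 2.5
   vertex 1.1 0.7 1.6
  endloop
 endfacet
 facet normal 0.257 -0.503 -0.825
  outer loop
   vertex 4.3 2.5 1.5
   vertex 1.1 0.7 1.6
   vertex 4.5 4.9 0.1
  endloop
 endfacet
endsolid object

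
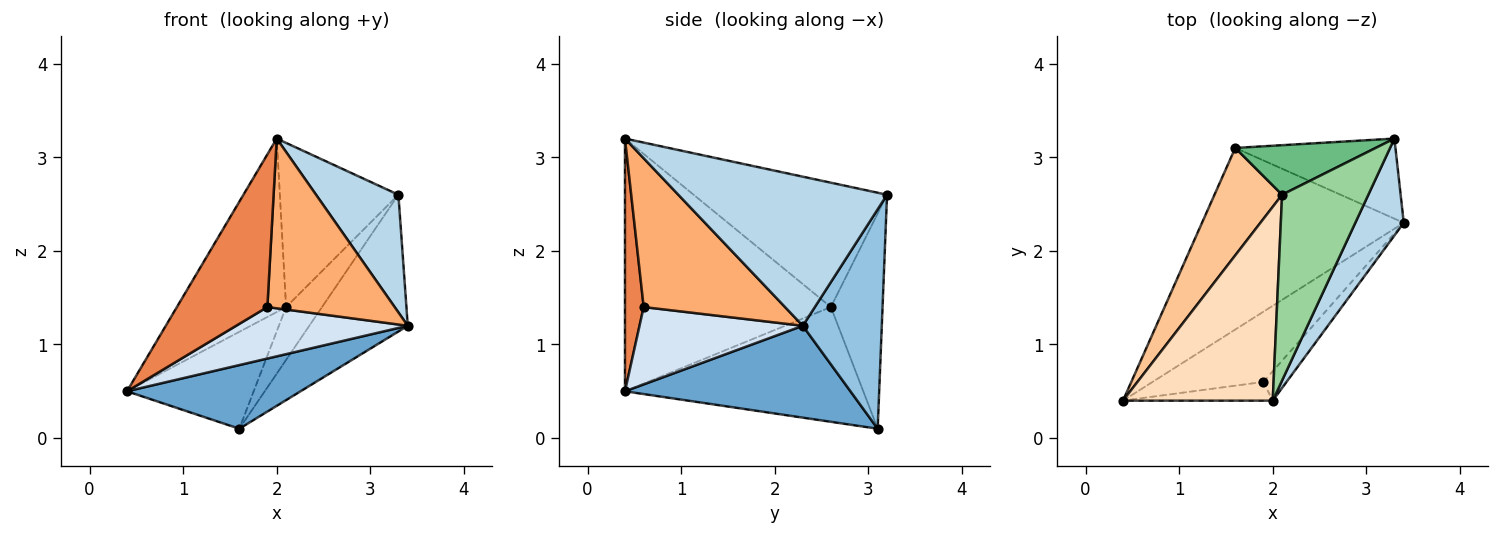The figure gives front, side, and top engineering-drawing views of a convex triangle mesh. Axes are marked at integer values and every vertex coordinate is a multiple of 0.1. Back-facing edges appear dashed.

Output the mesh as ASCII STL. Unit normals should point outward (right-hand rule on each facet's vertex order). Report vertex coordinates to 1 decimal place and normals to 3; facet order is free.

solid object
 facet normal 0.395 -0.304 -0.867
  outer loop
   vertex 1.6 3.1 0.1
   vertex 3.4 2.3 1.2
   vertex 0.4 0.4 0.5
  endloop
 endfacet
 facet normal 0.569 0.710 -0.415
  outer loop
   vertex 3.3 3.2 2.6
   vertex 3.4 2.3 1.2
   vertex 1.6 3.1 0.1
  endloop
 endfacet
 facet normal 0.890 -0.351 0.289
  outer loop
   vertex 3.3 3.2 2.6
   vertex 2.0 0.4 3.2
   vertex 3.4 2.3 1.2
  endloop
 endfacet
 facet normal 0.490 -0.515 -0.703
  outer loop
   vertex 1.9 0.6 1.4
   vertex 0.4 0.4 0.5
   vertex 3.4 2.3 1.2
  endloop
 endfacet
 facet normal 0.201 -0.972 -0.119
  outer loop
   vertex 1.9 0.6 1.4
   vertex 2.0 0.4 3.2
   vertex 0.4 0.4 0.5
  endloop
 endfacet
 facet normal 0.738 -0.665 -0.115
  outer loop
   vertex 1.9 0.6 1.4
   vertex 3.4 2.3 1.2
   vertex 2.0 0.4 3.2
  endloop
 endfacet
 facet normal -0.783 0.417 0.461
  outer loop
   vertex 2.1 2.6 1.4
   vertex 1.6 3.1 0.1
   vertex 0.4 0.4 0.5
  endloop
 endfacet
 facet normal -0.783 0.415 0.464
  outer loop
   vertex 2.1 2.6 1.4
   vertex 0.4 0.4 0.5
   vertex 2.0 0.4 3.2
  endloop
 endfacet
 facet normal -0.724 0.503 0.472
  outer loop
   vertex 2.1 2.6 1.4
   vertex 3.3 3.2 2.6
   vertex 1.6 3.1 0.1
  endloop
 endfacet
 facet normal -0.734 0.450 0.509
  outer loop
   vertex 2.1 2.6 1.4
   vertex 2.0 0.4 3.2
   vertex 3.3 3.2 2.6
  endloop
 endfacet
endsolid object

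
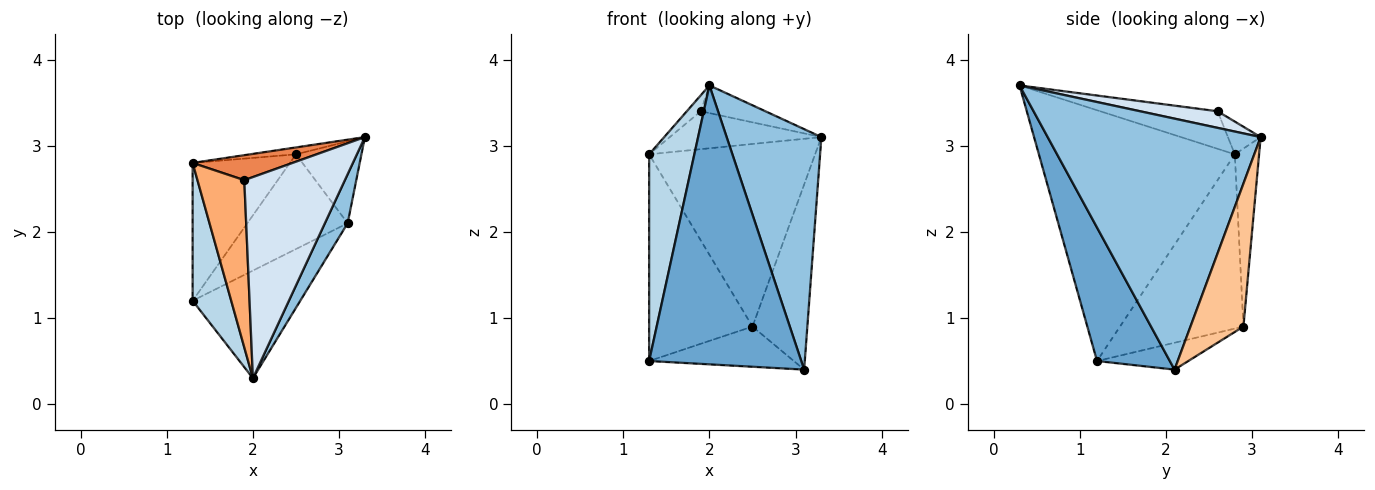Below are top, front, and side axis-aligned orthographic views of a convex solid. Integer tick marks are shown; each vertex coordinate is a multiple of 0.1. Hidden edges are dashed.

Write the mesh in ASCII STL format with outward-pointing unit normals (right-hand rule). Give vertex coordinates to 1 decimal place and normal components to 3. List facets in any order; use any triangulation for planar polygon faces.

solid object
 facet normal 0.408 -0.852 -0.329
  outer loop
   vertex 3.1 2.1 0.4
   vertex 2.0 0.3 3.7
   vertex 1.3 1.2 0.5
  endloop
 endfacet
 facet normal 0.911 -0.405 0.083
  outer loop
   vertex 3.1 2.1 0.4
   vertex 3.3 3.1 3.1
   vertex 2.0 0.3 3.7
  endloop
 endfacet
 facet normal -0.964 -0.222 0.148
  outer loop
   vertex 1.3 2.8 2.9
   vertex 1.3 1.2 0.5
   vertex 2.0 0.3 3.7
  endloop
 endfacet
 facet normal 0.161 0.135 0.978
  outer loop
   vertex 1.9 2.6 3.4
   vertex 2.0 0.3 3.7
   vertex 3.3 3.1 3.1
  endloop
 endfacet
 facet normal -0.177 0.822 0.542
  outer loop
   vertex 1.9 2.6 3.4
   vertex 3.3 3.1 3.1
   vertex 1.3 2.8 2.9
  endloop
 endfacet
 facet normal -0.624 0.074 0.778
  outer loop
   vertex 1.9 2.6 3.4
   vertex 1.3 2.8 2.9
   vertex 2.0 0.3 3.7
  endloop
 endfacet
 facet normal 0.662 0.686 -0.303
  outer loop
   vertex 2.5 2.9 0.9
   vertex 3.3 3.1 3.1
   vertex 3.1 2.1 0.4
  endloop
 endfacet
 facet normal -0.145 0.989 -0.037
  outer loop
   vertex 2.5 2.9 0.9
   vertex 1.3 2.8 2.9
   vertex 3.3 3.1 3.1
  endloop
 endfacet
 facet normal -0.239 0.379 -0.894
  outer loop
   vertex 2.5 2.9 0.9
   vertex 3.1 2.1 0.4
   vertex 1.3 1.2 0.5
  endloop
 endfacet
 facet normal -0.705 0.590 -0.393
  outer loop
   vertex 2.5 2.9 0.9
   vertex 1.3 1.2 0.5
   vertex 1.3 2.8 2.9
  endloop
 endfacet
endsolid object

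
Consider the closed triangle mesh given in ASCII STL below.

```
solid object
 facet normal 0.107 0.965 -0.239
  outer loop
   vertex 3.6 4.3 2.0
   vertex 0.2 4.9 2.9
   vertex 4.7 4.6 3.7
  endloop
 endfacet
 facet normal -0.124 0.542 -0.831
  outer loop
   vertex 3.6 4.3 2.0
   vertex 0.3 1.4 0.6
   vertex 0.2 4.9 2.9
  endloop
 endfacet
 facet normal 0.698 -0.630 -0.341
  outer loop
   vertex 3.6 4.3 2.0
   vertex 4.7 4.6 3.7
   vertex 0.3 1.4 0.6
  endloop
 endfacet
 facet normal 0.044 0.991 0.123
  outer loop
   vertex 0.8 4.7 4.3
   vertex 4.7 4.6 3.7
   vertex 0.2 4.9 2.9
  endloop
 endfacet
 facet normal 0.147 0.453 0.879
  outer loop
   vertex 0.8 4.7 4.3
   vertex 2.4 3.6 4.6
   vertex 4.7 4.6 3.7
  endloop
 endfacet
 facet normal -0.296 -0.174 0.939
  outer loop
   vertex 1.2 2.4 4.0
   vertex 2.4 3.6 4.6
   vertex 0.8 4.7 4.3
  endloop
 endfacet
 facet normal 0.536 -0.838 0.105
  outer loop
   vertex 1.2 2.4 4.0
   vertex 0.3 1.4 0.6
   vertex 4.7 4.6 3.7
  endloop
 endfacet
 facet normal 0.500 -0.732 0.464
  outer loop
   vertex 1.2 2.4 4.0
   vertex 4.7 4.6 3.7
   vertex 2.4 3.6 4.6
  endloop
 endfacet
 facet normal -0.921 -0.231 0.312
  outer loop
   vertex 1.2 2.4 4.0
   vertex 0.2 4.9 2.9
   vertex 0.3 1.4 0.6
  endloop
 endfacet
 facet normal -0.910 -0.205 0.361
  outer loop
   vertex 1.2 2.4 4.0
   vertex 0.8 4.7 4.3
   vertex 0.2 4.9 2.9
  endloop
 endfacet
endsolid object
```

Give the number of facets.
10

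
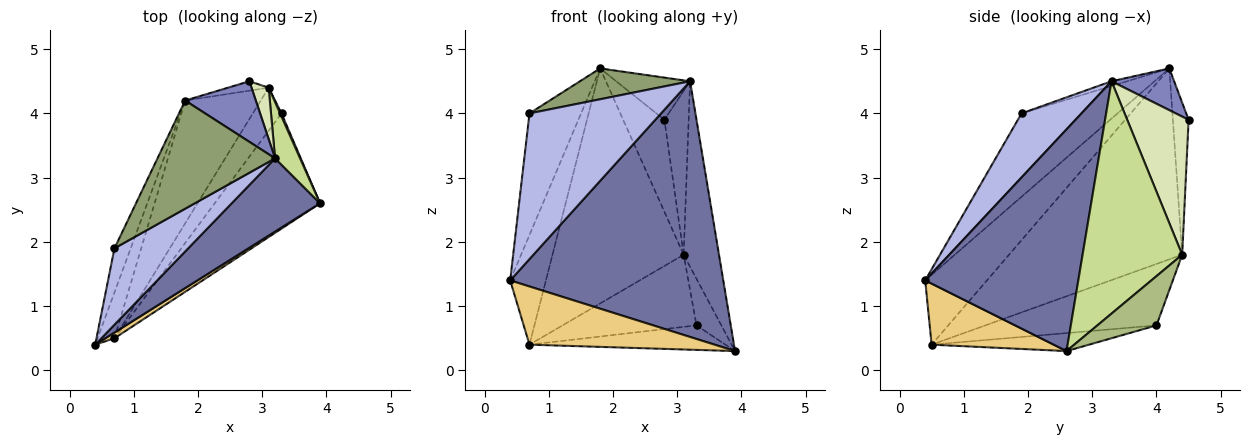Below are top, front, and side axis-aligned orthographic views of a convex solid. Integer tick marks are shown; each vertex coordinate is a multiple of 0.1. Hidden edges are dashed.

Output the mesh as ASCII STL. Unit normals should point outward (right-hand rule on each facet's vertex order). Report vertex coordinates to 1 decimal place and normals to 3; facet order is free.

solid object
 facet normal 0.568 -0.791 0.227
  outer loop
   vertex 3.2 3.3 4.5
   vertex 0.4 0.4 1.4
   vertex 3.9 2.6 0.3
  endloop
 endfacet
 facet normal 0.436 0.515 0.738
  outer loop
   vertex 3.2 3.3 4.5
   vertex 2.8 4.5 3.9
   vertex 1.8 4.2 4.7
  endloop
 endfacet
 facet normal -0.868 0.467 -0.169
  outer loop
   vertex 0.7 1.9 4.0
   vertex 1.8 4.2 4.7
   vertex 0.4 0.4 1.4
  endloop
 endfacet
 facet normal 0.374 -0.821 0.431
  outer loop
   vertex 0.7 1.9 4.0
   vertex 0.4 0.4 1.4
   vertex 3.2 3.3 4.5
  endloop
 endfacet
 facet normal -0.039 -0.274 0.961
  outer loop
   vertex 0.7 1.9 4.0
   vertex 3.2 3.3 4.5
   vertex 1.8 4.2 4.7
  endloop
 endfacet
 facet normal 0.922 0.387 0.027
  outer loop
   vertex 3.1 4.4 1.8
   vertex 3.9 2.6 0.3
   vertex 3.3 4.0 0.7
  endloop
 endfacet
 facet normal 0.938 0.333 0.101
  outer loop
   vertex 3.1 4.4 1.8
   vertex 3.2 3.3 4.5
   vertex 3.9 2.6 0.3
  endloop
 endfacet
 facet normal 0.924 0.365 0.115
  outer loop
   vertex 3.1 4.4 1.8
   vertex 2.8 4.5 3.9
   vertex 3.2 3.3 4.5
  endloop
 endfacet
 facet normal -0.355 0.930 -0.095
  outer loop
   vertex 3.1 4.4 1.8
   vertex 1.8 4.2 4.7
   vertex 2.8 4.5 3.9
  endloop
 endfacet
 facet normal -0.739 0.579 -0.345
  outer loop
   vertex 0.7 0.5 0.4
   vertex 3.1 4.4 1.8
   vertex 3.3 4.0 0.7
  endloop
 endfacet
 facet normal 0.549 -0.832 0.081
  outer loop
   vertex 0.7 0.5 0.4
   vertex 3.9 2.6 0.3
   vertex 0.4 0.4 1.4
  endloop
 endfacet
 facet normal -0.165 0.205 -0.965
  outer loop
   vertex 0.7 0.5 0.4
   vertex 3.3 4.0 0.7
   vertex 3.9 2.6 0.3
  endloop
 endfacet
 facet normal -0.847 0.490 -0.205
  outer loop
   vertex 0.7 0.5 0.4
   vertex 0.4 0.4 1.4
   vertex 1.8 4.2 4.7
  endloop
 endfacet
 facet normal -0.760 0.576 -0.301
  outer loop
   vertex 0.7 0.5 0.4
   vertex 1.8 4.2 4.7
   vertex 3.1 4.4 1.8
  endloop
 endfacet
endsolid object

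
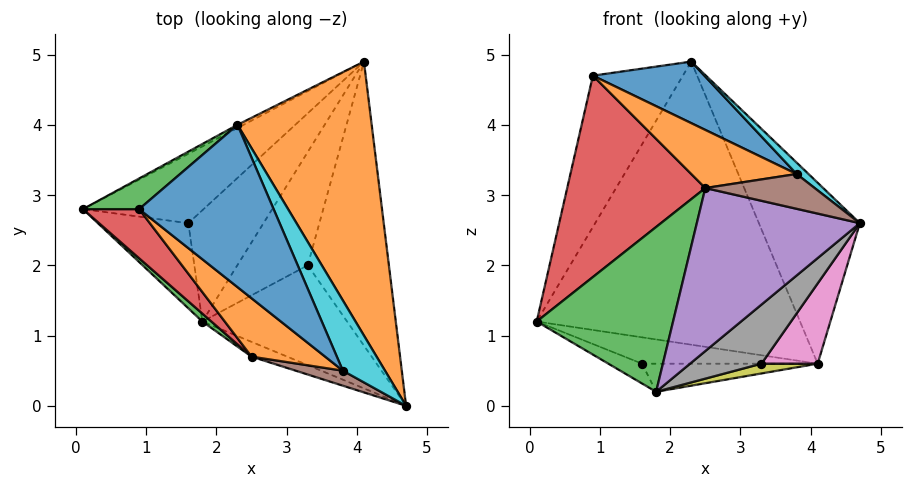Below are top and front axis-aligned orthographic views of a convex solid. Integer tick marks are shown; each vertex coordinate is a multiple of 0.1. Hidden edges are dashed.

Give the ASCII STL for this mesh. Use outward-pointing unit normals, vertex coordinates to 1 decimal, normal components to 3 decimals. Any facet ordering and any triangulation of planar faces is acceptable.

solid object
 facet normal -0.466 0.885 -0.010
  outer loop
   vertex 2.3 4.0 4.9
   vertex 4.1 4.9 0.6
   vertex 0.1 2.8 1.2
  endloop
 endfacet
 facet normal 0.864 0.277 0.420
  outer loop
   vertex 2.3 4.0 4.9
   vertex 4.7 0.0 2.6
   vertex 4.1 4.9 0.6
  endloop
 endfacet
 facet normal -0.656 0.740 0.150
  outer loop
   vertex 0.9 2.8 4.7
   vertex 2.3 4.0 4.9
   vertex 0.1 2.8 1.2
  endloop
 endfacet
 facet normal -0.310 0.337 -0.889
  outer loop
   vertex 1.6 2.6 0.6
   vertex 0.1 2.8 1.2
   vertex 4.1 4.9 0.6
  endloop
 endfacet
 facet normal -0.338 0.214 -0.917
  outer loop
   vertex 1.6 2.6 0.6
   vertex 1.8 1.2 0.2
   vertex 0.1 2.8 1.2
  endloop
 endfacet
 facet normal -0.220 0.239 -0.946
  outer loop
   vertex 1.6 2.6 0.6
   vertex 4.1 4.9 0.6
   vertex 1.8 1.2 0.2
  endloop
 endfacet
 facet normal 0.702 -0.194 -0.685
  outer loop
   vertex 3.3 2.0 0.6
   vertex 4.1 4.9 0.6
   vertex 4.7 0.0 2.6
  endloop
 endfacet
 facet normal 0.448 -0.456 -0.769
  outer loop
   vertex 3.3 2.0 0.6
   vertex 4.7 0.0 2.6
   vertex 1.8 1.2 0.2
  endloop
 endfacet
 facet normal 0.297 -0.082 -0.951
  outer loop
   vertex 3.3 2.0 0.6
   vertex 1.8 1.2 0.2
   vertex 4.1 4.9 0.6
  endloop
 endfacet
 facet normal 0.562 -0.133 0.817
  outer loop
   vertex 3.8 0.5 3.3
   vertex 4.7 0.0 2.6
   vertex 2.3 4.0 4.9
  endloop
 endfacet
 facet normal 0.168 -0.349 0.922
  outer loop
   vertex 3.8 0.5 3.3
   vertex 2.3 4.0 4.9
   vertex 0.9 2.8 4.7
  endloop
 endfacet
 facet normal -0.213 -0.690 0.692
  outer loop
   vertex 2.5 0.7 3.1
   vertex 3.8 0.5 3.3
   vertex 0.9 2.8 4.7
  endloop
 endfacet
 facet normal -0.674 -0.738 0.035
  outer loop
   vertex 2.5 0.7 3.1
   vertex 0.1 2.8 1.2
   vertex 1.8 1.2 0.2
  endloop
 endfacet
 facet normal -0.720 -0.674 0.165
  outer loop
   vertex 2.5 0.7 3.1
   vertex 0.9 2.8 4.7
   vertex 0.1 2.8 1.2
  endloop
 endfacet
 facet normal -0.320 -0.944 -0.086
  outer loop
   vertex 2.5 0.7 3.1
   vertex 1.8 1.2 0.2
   vertex 4.7 0.0 2.6
  endloop
 endfacet
 facet normal -0.198 -0.900 0.388
  outer loop
   vertex 2.5 0.7 3.1
   vertex 4.7 0.0 2.6
   vertex 3.8 0.5 3.3
  endloop
 endfacet
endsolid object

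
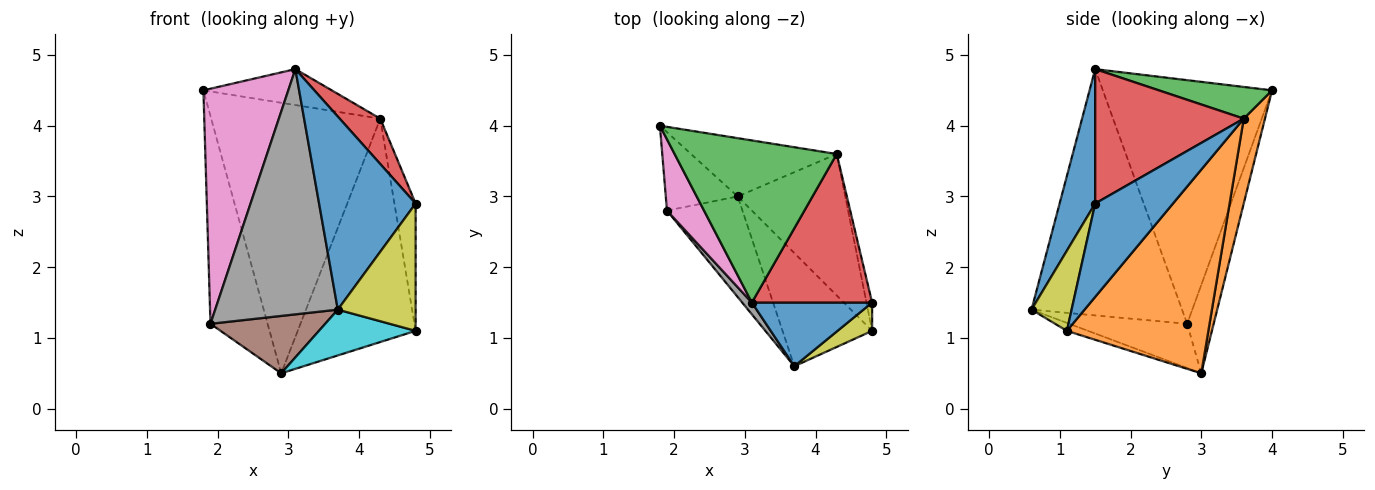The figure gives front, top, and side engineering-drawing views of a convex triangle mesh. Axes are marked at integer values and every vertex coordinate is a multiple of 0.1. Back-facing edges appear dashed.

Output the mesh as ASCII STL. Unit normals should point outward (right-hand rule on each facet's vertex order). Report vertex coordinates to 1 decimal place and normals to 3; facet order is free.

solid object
 facet normal 0.330 -0.896 0.296
  outer loop
   vertex 3.1 1.5 4.8
   vertex 3.7 0.6 1.4
   vertex 4.8 1.5 2.9
  endloop
 endfacet
 facet normal 0.122 0.970 -0.209
  outer loop
   vertex 4.3 3.6 4.1
   vertex 2.9 3.0 0.5
   vertex 1.8 4.0 4.5
  endloop
 endfacet
 facet normal 0.187 0.213 0.959
  outer loop
   vertex 4.3 3.6 4.1
   vertex 1.8 4.0 4.5
   vertex 3.1 1.5 4.8
  endloop
 endfacet
 facet normal 0.730 -0.199 0.653
  outer loop
   vertex 4.3 3.6 4.1
   vertex 3.1 1.5 4.8
   vertex 4.8 1.5 2.9
  endloop
 endfacet
 facet normal -0.398 0.858 -0.324
  outer loop
   vertex 1.9 2.8 1.2
   vertex 1.8 4.0 4.5
   vertex 2.9 3.0 0.5
  endloop
 endfacet
 facet normal -0.454 -0.442 -0.774
  outer loop
   vertex 1.9 2.8 1.2
   vertex 2.9 3.0 0.5
   vertex 3.7 0.6 1.4
  endloop
 endfacet
 facet normal -0.886 -0.444 0.135
  outer loop
   vertex 1.9 2.8 1.2
   vertex 3.1 1.5 4.8
   vertex 1.8 4.0 4.5
  endloop
 endfacet
 facet normal -0.775 -0.631 0.030
  outer loop
   vertex 1.9 2.8 1.2
   vertex 3.7 0.6 1.4
   vertex 3.1 1.5 4.8
  endloop
 endfacet
 facet normal 0.449 -0.872 0.194
  outer loop
   vertex 4.8 1.1 1.1
   vertex 4.8 1.5 2.9
   vertex 3.7 0.6 1.4
  endloop
 endfacet
 facet normal -0.082 -0.374 -0.924
  outer loop
   vertex 4.8 1.1 1.1
   vertex 3.7 0.6 1.4
   vertex 2.9 3.0 0.5
  endloop
 endfacet
 facet normal 0.963 0.263 -0.058
  outer loop
   vertex 4.8 1.1 1.1
   vertex 4.3 3.6 4.1
   vertex 4.8 1.5 2.9
  endloop
 endfacet
 facet normal 0.712 0.593 -0.376
  outer loop
   vertex 4.8 1.1 1.1
   vertex 2.9 3.0 0.5
   vertex 4.3 3.6 4.1
  endloop
 endfacet
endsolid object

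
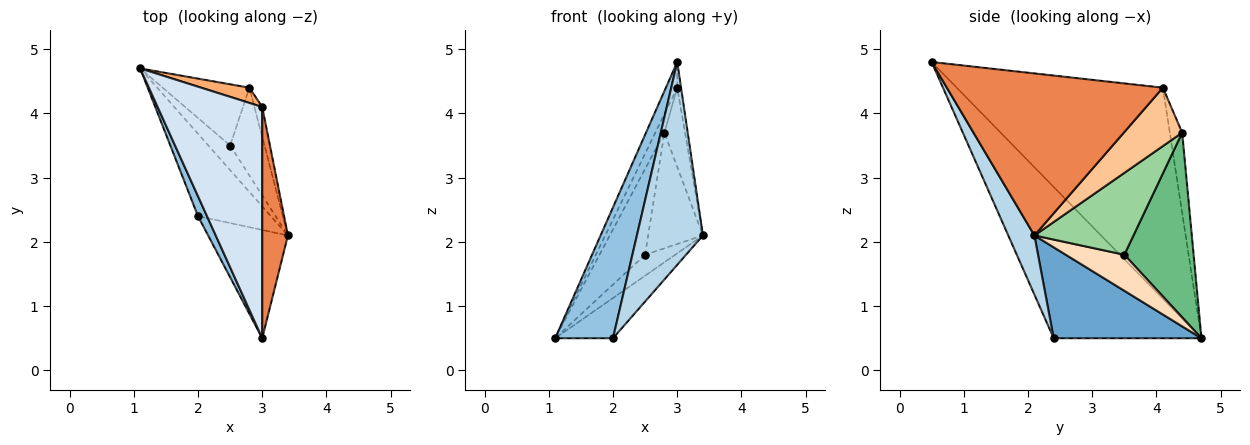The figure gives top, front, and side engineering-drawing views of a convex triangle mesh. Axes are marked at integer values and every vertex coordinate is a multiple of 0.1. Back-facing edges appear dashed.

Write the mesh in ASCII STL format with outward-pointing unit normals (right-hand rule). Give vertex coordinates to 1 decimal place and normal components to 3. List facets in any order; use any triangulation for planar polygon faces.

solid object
 facet normal 0.746 0.292 -0.598
  outer loop
   vertex 2.0 2.4 0.5
   vertex 1.1 4.7 0.5
   vertex 3.4 2.1 2.1
  endloop
 endfacet
 facet normal -0.930 -0.364 0.055
  outer loop
   vertex 2.0 2.4 0.5
   vertex 3.0 0.5 4.8
   vertex 1.1 4.7 0.5
  endloop
 endfacet
 facet normal 0.330 -0.833 -0.445
  outer loop
   vertex 2.0 2.4 0.5
   vertex 3.4 2.1 2.1
   vertex 3.0 0.5 4.8
  endloop
 endfacet
 facet normal -0.895 0.049 0.444
  outer loop
   vertex 3.0 4.1 4.4
   vertex 1.1 4.7 0.5
   vertex 3.0 0.5 4.8
  endloop
 endfacet
 facet normal 0.988 0.017 0.157
  outer loop
   vertex 3.0 4.1 4.4
   vertex 3.0 0.5 4.8
   vertex 3.4 2.1 2.1
  endloop
 endfacet
 facet normal -0.726 0.532 0.436
  outer loop
   vertex 2.8 4.4 3.7
   vertex 1.1 4.7 0.5
   vertex 3.0 4.1 4.4
  endloop
 endfacet
 facet normal 0.935 0.331 -0.125
  outer loop
   vertex 2.8 4.4 3.7
   vertex 3.0 4.1 4.4
   vertex 3.4 2.1 2.1
  endloop
 endfacet
 facet normal 0.784 0.403 -0.473
  outer loop
   vertex 2.5 3.5 1.8
   vertex 3.4 2.1 2.1
   vertex 1.1 4.7 0.5
  endloop
 endfacet
 facet normal 0.778 0.512 -0.365
  outer loop
   vertex 2.5 3.5 1.8
   vertex 1.1 4.7 0.5
   vertex 2.8 4.4 3.7
  endloop
 endfacet
 facet normal 0.821 0.454 -0.345
  outer loop
   vertex 2.5 3.5 1.8
   vertex 2.8 4.4 3.7
   vertex 3.4 2.1 2.1
  endloop
 endfacet
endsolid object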